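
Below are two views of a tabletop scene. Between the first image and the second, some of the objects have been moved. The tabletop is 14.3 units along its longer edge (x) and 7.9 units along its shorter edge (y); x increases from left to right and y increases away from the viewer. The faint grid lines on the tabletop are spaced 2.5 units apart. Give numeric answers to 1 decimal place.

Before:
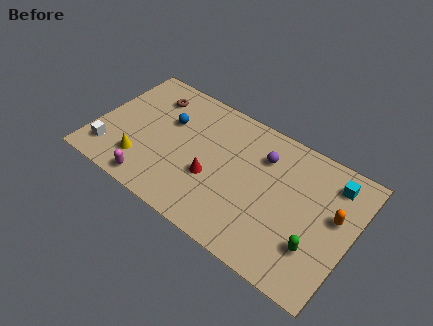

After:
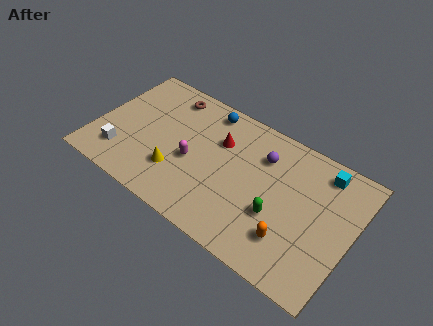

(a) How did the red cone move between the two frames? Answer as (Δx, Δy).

(0.0, 2.4)

From the two frames, the red cone sits at roughly (6.7, 3.0) before and (6.7, 5.4) after.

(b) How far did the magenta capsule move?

3.1

From (3.7, 0.9) to (5.5, 3.4), the magenta capsule covered √(1.8² + 2.5²) ≈ 3.1 units.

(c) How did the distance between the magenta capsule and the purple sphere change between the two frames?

-3.0

The distance was about 7.3 in the first image and 4.3 in the second, so they moved 3.0 units closer together.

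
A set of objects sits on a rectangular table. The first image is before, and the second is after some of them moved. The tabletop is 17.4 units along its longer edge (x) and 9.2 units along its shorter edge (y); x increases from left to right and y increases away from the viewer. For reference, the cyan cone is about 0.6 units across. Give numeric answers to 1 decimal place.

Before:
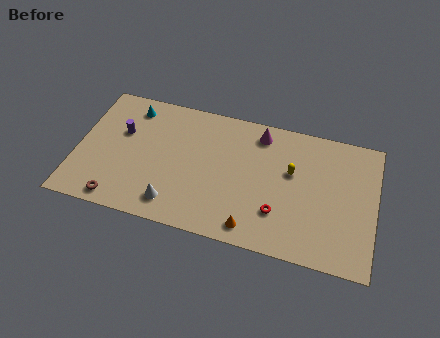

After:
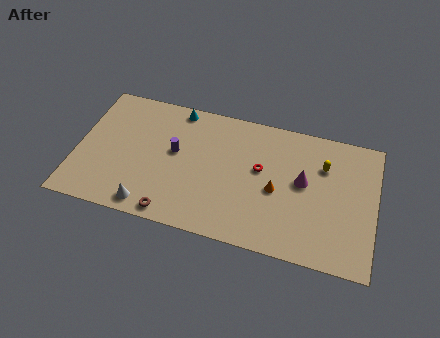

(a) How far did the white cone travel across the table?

1.5

The white cone moved from about (5.9, 1.6) to (4.5, 1.1), a distance of √(1.4² + 0.5²) ≈ 1.5.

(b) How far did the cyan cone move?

2.8

The cyan cone moved from about (2.9, 7.7) to (5.6, 8.3), a distance of √(2.7² + 0.6²) ≈ 2.8.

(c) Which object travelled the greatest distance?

the magenta cone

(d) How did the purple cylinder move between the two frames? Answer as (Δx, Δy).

(3.2, -0.6)

From the two frames, the purple cylinder sits at roughly (2.5, 5.8) before and (5.7, 5.2) after.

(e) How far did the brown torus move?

3.2

The brown torus was near (2.7, 1.0) before and (5.9, 0.9) after, so it travelled √(3.2² + 0.1²) ≈ 3.2 units.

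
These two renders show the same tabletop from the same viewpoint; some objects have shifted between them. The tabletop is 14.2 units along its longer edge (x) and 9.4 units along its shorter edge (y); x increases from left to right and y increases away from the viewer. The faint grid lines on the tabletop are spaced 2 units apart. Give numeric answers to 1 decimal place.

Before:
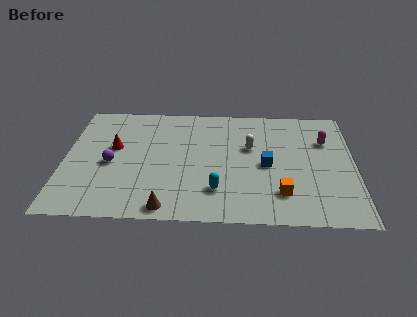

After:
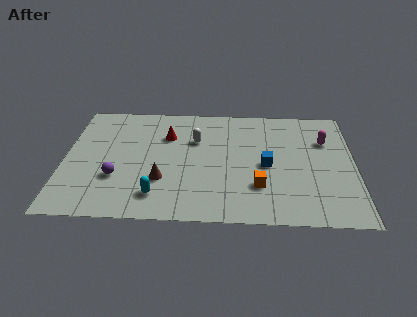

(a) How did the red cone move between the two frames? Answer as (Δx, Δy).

(2.6, 1.1)

From the two frames, the red cone sits at roughly (2.4, 5.5) before and (5.0, 6.6) after.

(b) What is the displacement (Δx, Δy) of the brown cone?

(-0.3, 2.1)

The brown cone was at about (5.1, 0.9) and moved to about (4.8, 3.0).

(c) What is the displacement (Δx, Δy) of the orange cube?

(-1.1, 0.5)

The orange cube was at about (10.6, 2.2) and moved to about (9.5, 2.7).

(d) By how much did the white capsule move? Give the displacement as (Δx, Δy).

(-2.7, 0.5)

From the two frames, the white capsule sits at roughly (9.1, 5.8) before and (6.4, 6.3) after.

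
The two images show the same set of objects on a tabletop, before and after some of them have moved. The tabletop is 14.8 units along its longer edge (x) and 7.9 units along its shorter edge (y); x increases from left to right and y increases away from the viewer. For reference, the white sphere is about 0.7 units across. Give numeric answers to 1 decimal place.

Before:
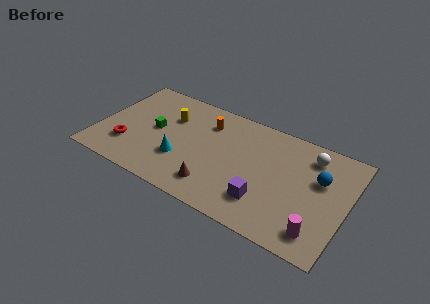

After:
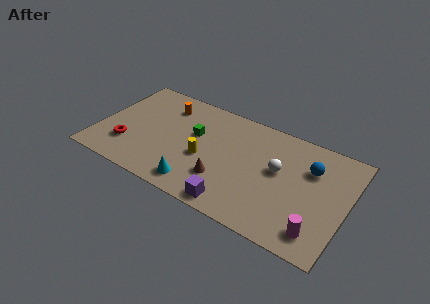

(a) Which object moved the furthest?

the yellow cylinder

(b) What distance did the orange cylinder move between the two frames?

2.6

From (6.2, 6.0) to (3.6, 6.2), the orange cylinder covered √(2.6² + 0.2²) ≈ 2.6 units.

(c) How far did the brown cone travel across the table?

0.8

The brown cone moved from about (7.3, 1.6) to (7.7, 2.3), a distance of √(0.4² + 0.7²) ≈ 0.8.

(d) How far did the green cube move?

2.4

The green cube was near (3.3, 4.1) before and (5.6, 4.8) after, so it travelled √(2.3² + 0.7²) ≈ 2.4 units.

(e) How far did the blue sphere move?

0.8

From (13.1, 5.0) to (12.5, 5.5), the blue sphere covered √(0.6² + 0.5²) ≈ 0.8 units.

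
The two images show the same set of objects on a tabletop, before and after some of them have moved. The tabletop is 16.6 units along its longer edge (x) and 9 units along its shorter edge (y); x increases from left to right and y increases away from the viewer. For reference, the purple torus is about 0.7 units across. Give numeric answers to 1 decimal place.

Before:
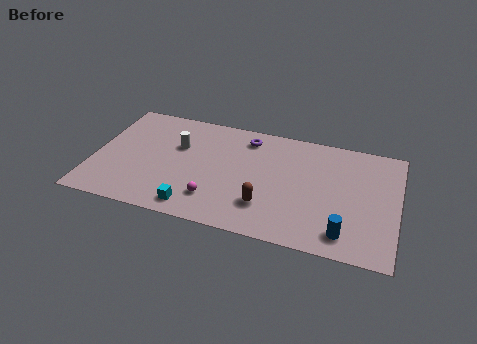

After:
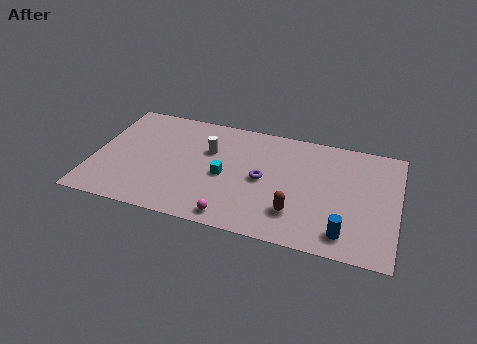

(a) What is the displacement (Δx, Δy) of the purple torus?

(1.1, -3.1)

The purple torus started near (8.2, 7.5) and ended near (9.3, 4.4).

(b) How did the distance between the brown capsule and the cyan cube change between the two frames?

+0.4

They were about 4.0 units apart before and 4.4 after — 0.4 units further apart.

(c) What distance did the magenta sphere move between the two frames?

1.6

From (6.8, 2.1) to (7.9, 1.0), the magenta sphere covered √(1.1² + 1.1²) ≈ 1.6 units.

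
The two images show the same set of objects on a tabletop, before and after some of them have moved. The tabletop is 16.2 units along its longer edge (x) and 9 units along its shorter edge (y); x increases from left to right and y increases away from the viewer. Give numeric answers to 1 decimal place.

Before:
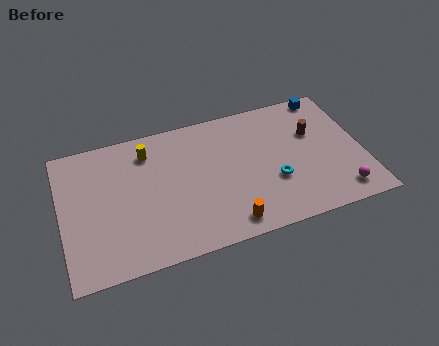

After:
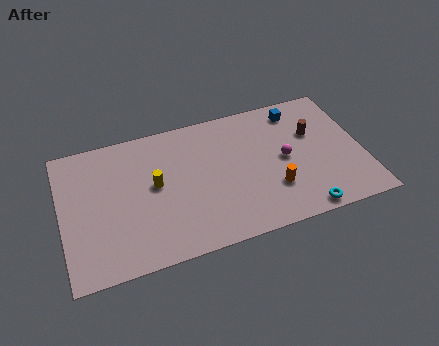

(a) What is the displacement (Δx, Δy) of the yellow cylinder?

(0.2, -2.3)

The yellow cylinder started near (4.8, 7.2) and ended near (5.0, 4.9).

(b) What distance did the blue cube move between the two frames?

1.8

The blue cube was near (14.7, 8.2) before and (13.0, 7.6) after, so it travelled √(1.7² + 0.6²) ≈ 1.8 units.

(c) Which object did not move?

the brown cylinder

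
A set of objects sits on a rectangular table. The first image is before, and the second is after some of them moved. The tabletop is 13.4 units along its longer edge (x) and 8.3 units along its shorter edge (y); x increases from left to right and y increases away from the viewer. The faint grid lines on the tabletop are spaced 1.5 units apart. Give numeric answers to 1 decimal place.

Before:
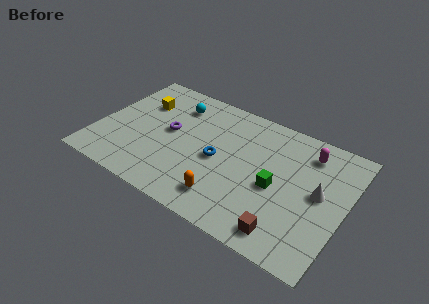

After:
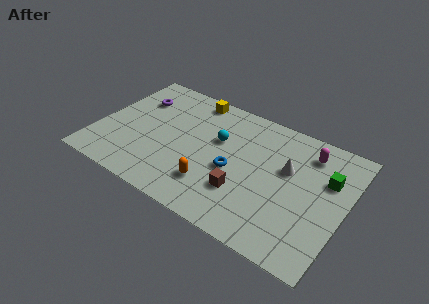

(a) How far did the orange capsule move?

0.9

From (7.4, 1.6) to (6.6, 2.1), the orange capsule covered √(0.8² + 0.5²) ≈ 0.9 units.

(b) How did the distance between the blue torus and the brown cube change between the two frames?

-3.6

The distance was about 4.9 in the first image and 1.3 in the second, so they moved 3.6 units closer together.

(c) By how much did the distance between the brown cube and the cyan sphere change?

-5.5

They were about 8.7 units apart before and 3.2 after — 5.5 units closer together.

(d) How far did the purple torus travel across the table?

2.6

The purple torus was near (3.8, 4.5) before and (1.7, 6.0) after, so it travelled √(2.1² + 1.5²) ≈ 2.6 units.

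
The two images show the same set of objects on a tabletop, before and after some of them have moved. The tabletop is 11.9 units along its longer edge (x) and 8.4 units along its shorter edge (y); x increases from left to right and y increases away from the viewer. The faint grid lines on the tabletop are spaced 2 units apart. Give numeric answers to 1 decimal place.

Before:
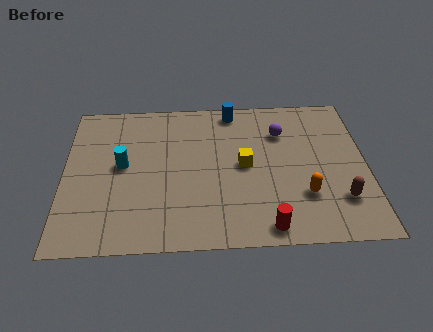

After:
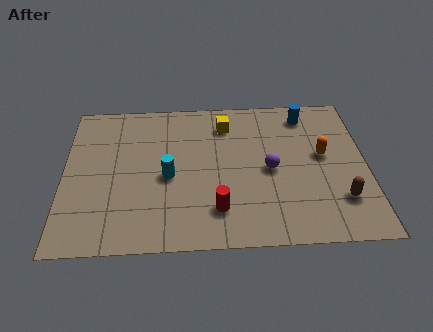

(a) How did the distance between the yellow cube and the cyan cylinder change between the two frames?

-1.1

Before: roughly 4.8 units apart; after: 3.7. That's 1.1 units closer together.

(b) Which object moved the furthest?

the blue cylinder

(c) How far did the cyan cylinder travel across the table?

1.9

The cyan cylinder moved from about (2.3, 4.5) to (4.1, 3.8), a distance of √(1.8² + 0.7²) ≈ 1.9.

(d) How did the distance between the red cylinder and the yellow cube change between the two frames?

+1.3

Before: roughly 3.5 units apart; after: 4.8. That's 1.3 units further apart.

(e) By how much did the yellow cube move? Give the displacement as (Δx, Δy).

(-0.7, 2.4)

The yellow cube was at about (7.1, 4.3) and moved to about (6.4, 6.7).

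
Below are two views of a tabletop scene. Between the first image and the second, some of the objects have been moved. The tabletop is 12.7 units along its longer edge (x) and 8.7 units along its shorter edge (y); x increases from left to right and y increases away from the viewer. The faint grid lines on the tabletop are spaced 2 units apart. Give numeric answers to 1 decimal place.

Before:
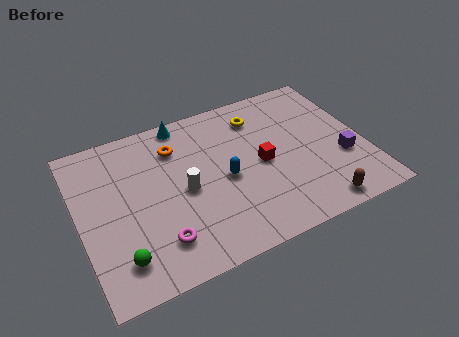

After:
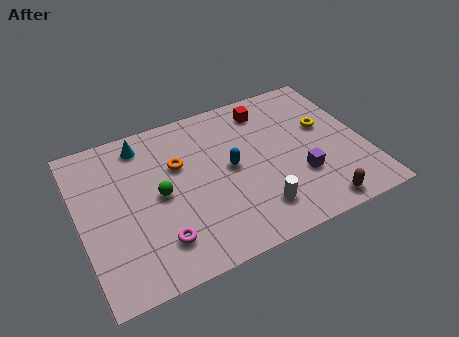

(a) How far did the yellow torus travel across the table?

3.3

The yellow torus was near (8.3, 6.9) before and (11.1, 5.2) after, so it travelled √(2.8² + 1.7²) ≈ 3.3 units.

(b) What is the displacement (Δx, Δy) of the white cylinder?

(2.9, -2.3)

From the two frames, the white cylinder sits at roughly (4.6, 4.1) before and (7.5, 1.8) after.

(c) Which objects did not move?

the brown capsule and the magenta torus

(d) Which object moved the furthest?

the white cylinder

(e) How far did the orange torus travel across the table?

1.0

The orange torus was near (4.5, 6.6) before and (4.5, 5.6) after, so it travelled √(0.0² + 1.0²) ≈ 1.0 units.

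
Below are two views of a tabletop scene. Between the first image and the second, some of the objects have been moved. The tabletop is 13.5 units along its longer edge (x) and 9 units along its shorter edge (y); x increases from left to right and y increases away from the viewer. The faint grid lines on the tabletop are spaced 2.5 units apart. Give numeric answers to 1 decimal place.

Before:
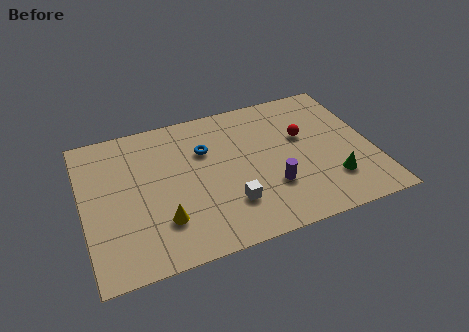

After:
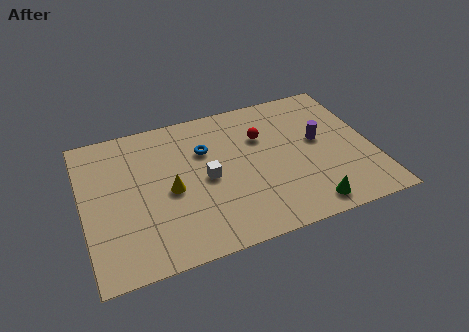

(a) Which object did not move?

the blue torus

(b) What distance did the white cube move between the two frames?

2.1

The white cube moved from about (6.6, 2.4) to (5.7, 4.3), a distance of √(0.9² + 1.9²) ≈ 2.1.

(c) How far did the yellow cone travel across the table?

1.8

The yellow cone was near (3.5, 2.4) before and (4.0, 4.1) after, so it travelled √(0.5² + 1.7²) ≈ 1.8 units.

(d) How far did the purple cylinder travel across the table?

3.3

From (8.6, 2.8) to (11.1, 5.0), the purple cylinder covered √(2.5² + 2.2²) ≈ 3.3 units.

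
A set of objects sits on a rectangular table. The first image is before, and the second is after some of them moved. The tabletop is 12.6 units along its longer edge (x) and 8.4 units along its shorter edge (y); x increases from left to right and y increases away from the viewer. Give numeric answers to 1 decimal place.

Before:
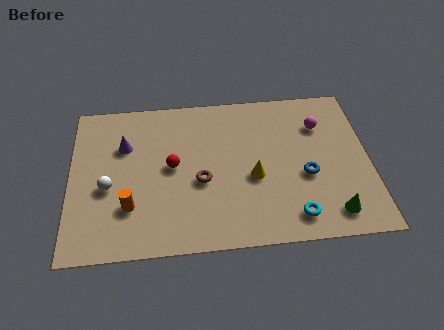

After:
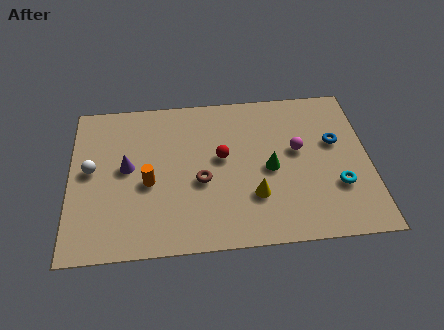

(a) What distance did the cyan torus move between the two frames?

2.4

The cyan torus was near (9.3, 1.3) before and (11.2, 2.7) after, so it travelled √(1.9² + 1.4²) ≈ 2.4 units.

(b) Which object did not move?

the brown torus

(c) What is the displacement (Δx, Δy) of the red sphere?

(2.1, 0.3)

The red sphere was at about (4.3, 4.4) and moved to about (6.4, 4.7).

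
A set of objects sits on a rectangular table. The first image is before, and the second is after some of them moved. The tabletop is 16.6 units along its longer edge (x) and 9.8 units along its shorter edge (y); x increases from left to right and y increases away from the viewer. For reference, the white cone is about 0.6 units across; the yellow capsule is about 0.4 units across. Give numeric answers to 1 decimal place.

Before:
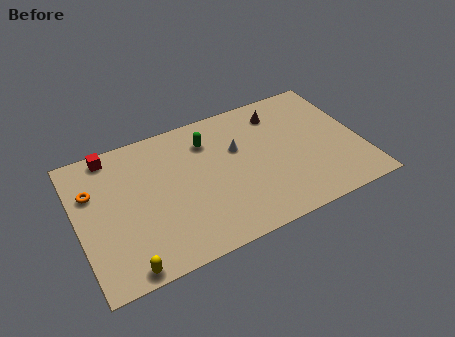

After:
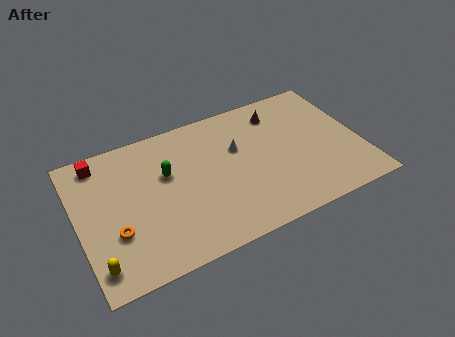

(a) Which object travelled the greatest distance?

the orange torus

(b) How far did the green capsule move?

3.0

From (7.9, 7.5) to (5.3, 6.1), the green capsule covered √(2.6² + 1.4²) ≈ 3.0 units.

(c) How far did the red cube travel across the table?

0.8

The red cube was near (2.3, 8.8) before and (1.6, 8.5) after, so it travelled √(0.7² + 0.3²) ≈ 0.8 units.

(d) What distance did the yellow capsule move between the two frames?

1.7

From (2.3, 0.8) to (0.8, 1.6), the yellow capsule covered √(1.5² + 0.8²) ≈ 1.7 units.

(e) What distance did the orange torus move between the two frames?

3.4

From (1.0, 6.6) to (2.0, 3.3), the orange torus covered √(1.0² + 3.3²) ≈ 3.4 units.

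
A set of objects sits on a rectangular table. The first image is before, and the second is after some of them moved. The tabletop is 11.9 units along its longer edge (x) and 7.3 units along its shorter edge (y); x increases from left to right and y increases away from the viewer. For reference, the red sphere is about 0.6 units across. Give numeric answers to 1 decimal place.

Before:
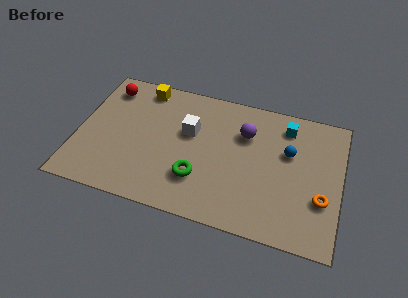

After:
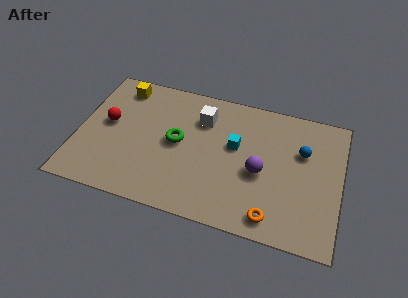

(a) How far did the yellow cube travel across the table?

1.0

The yellow cube was near (2.7, 6.4) before and (1.7, 6.2) after, so it travelled √(1.0² + 0.2²) ≈ 1.0 units.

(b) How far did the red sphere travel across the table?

2.0

From (1.1, 6.0) to (1.3, 4.0), the red sphere covered √(0.2² + 2.0²) ≈ 2.0 units.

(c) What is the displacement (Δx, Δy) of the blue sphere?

(0.6, 0.2)

From the two frames, the blue sphere sits at roughly (9.5, 4.6) before and (10.1, 4.8) after.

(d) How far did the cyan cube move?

2.8

The cyan cube was near (9.3, 6.0) before and (7.1, 4.3) after, so it travelled √(2.2² + 1.7²) ≈ 2.8 units.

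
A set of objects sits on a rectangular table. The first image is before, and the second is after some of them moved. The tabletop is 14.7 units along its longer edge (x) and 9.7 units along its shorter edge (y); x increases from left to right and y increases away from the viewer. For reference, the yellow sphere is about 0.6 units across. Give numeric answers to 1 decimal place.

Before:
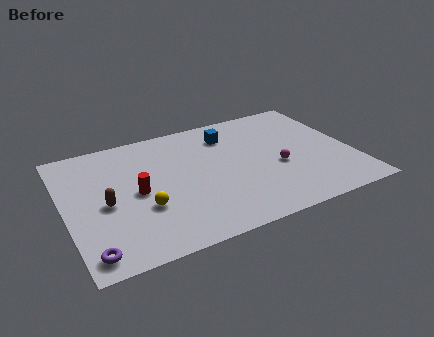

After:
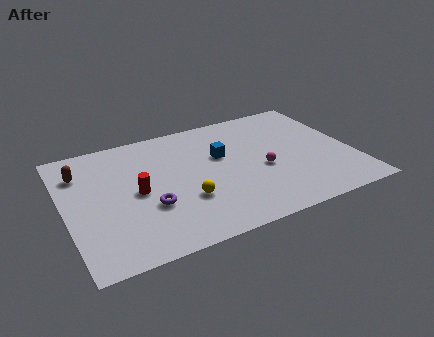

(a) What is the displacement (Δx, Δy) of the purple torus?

(3.2, 2.2)

The purple torus started near (0.9, 1.2) and ended near (4.1, 3.4).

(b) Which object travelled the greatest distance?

the purple torus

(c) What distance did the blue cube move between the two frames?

1.7

The blue cube was near (8.7, 7.6) before and (8.1, 6.0) after, so it travelled √(0.6² + 1.6²) ≈ 1.7 units.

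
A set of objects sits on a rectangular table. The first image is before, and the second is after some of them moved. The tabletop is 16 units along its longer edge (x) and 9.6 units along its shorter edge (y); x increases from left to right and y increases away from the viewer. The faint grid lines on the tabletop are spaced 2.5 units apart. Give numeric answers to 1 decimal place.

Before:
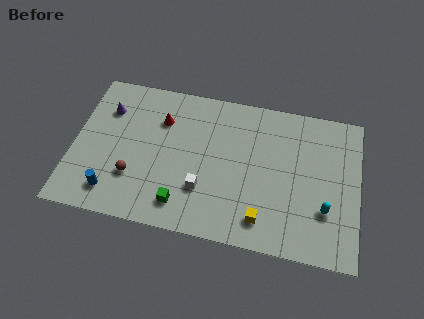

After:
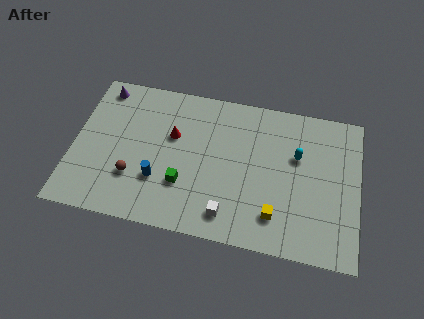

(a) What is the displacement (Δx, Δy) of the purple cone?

(-0.4, 1.4)

The purple cone was at about (1.7, 7.0) and moved to about (1.3, 8.4).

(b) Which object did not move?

the brown sphere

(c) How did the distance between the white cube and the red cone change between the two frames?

+0.8

Before: roughly 4.8 units apart; after: 5.6. That's 0.8 units further apart.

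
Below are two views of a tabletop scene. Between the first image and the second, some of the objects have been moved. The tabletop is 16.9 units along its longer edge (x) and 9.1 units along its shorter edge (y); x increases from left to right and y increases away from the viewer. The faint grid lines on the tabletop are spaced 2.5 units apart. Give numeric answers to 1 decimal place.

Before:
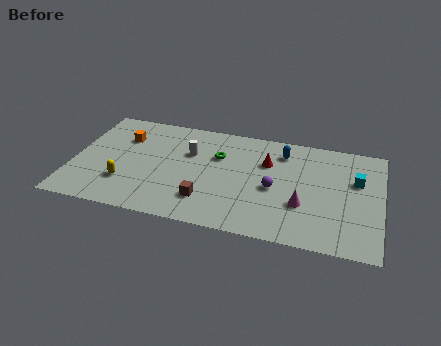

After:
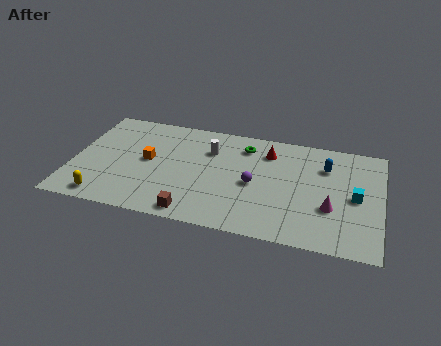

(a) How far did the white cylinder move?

1.2

The white cylinder was near (6.3, 6.0) before and (7.4, 6.5) after, so it travelled √(1.1² + 0.5²) ≈ 1.2 units.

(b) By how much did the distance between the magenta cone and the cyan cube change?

-2.1

Before: roughly 3.9 units apart; after: 1.8. That's 2.1 units closer together.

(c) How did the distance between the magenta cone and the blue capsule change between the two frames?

-1.0

Before: roughly 4.4 units apart; after: 3.4. That's 1.0 units closer together.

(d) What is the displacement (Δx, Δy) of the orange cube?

(1.5, -1.7)

The orange cube was at about (2.6, 6.5) and moved to about (4.1, 4.8).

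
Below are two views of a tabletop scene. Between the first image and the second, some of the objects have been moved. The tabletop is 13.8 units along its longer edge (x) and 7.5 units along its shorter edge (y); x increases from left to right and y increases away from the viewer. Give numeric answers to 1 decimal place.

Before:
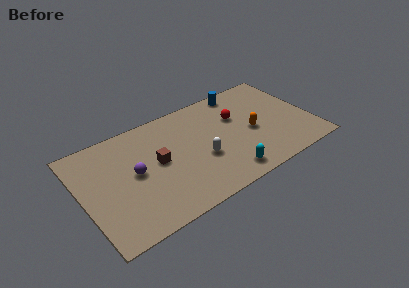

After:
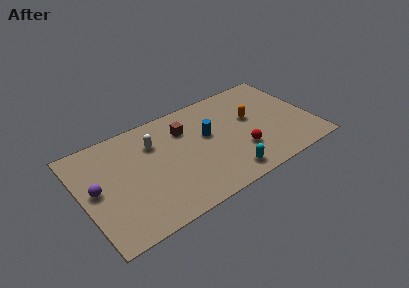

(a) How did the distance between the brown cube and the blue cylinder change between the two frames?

-4.6

The distance was about 6.2 in the first image and 1.6 in the second, so they moved 4.6 units closer together.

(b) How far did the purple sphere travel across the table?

2.3

From (3.1, 3.9) to (0.8, 3.9), the purple sphere covered √(2.3² + 0.0²) ≈ 2.3 units.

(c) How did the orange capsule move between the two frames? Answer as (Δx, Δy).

(0.1, 1.0)

The orange capsule started near (10.2, 3.4) and ended near (10.3, 4.4).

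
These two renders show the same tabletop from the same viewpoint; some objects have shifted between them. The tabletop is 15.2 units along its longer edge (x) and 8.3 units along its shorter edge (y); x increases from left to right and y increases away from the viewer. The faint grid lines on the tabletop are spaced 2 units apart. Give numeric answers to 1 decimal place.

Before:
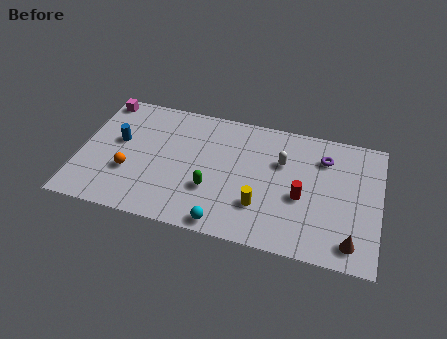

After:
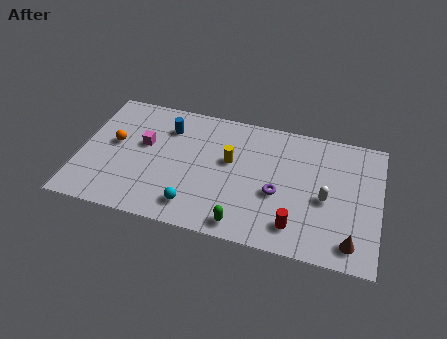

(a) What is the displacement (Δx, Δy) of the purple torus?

(-2.2, -2.9)

From the two frames, the purple torus sits at roughly (12.3, 6.3) before and (10.1, 3.4) after.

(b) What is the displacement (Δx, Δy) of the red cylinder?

(-0.2, -1.9)

From the two frames, the red cylinder sits at roughly (11.3, 3.5) before and (11.1, 1.6) after.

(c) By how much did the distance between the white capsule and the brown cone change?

-2.8

Before: roughly 5.6 units apart; after: 2.8. That's 2.8 units closer together.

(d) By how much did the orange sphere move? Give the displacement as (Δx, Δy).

(-0.9, 1.7)

The orange sphere was at about (2.6, 2.9) and moved to about (1.7, 4.6).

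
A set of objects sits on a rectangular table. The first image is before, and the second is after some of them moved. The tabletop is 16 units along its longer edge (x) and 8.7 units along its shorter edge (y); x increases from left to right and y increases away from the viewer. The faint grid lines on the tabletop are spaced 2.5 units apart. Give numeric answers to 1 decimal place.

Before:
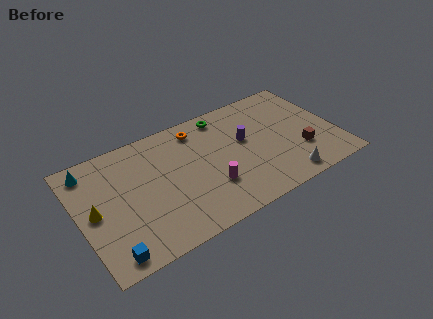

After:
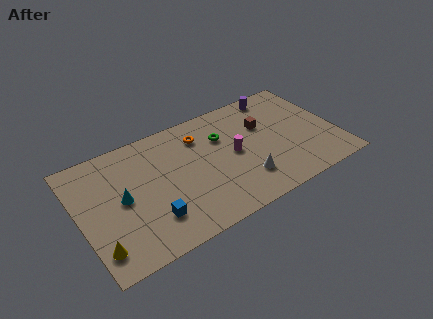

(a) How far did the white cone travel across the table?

2.6

The white cone moved from about (12.3, 1.1) to (9.9, 2.2), a distance of √(2.4² + 1.1²) ≈ 2.6.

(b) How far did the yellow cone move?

2.6

The yellow cone moved from about (0.9, 4.3) to (0.8, 1.7), a distance of √(0.1² + 2.6²) ≈ 2.6.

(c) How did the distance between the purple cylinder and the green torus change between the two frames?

+1.5

The distance was about 2.7 in the first image and 4.2 in the second, so they moved 1.5 units further apart.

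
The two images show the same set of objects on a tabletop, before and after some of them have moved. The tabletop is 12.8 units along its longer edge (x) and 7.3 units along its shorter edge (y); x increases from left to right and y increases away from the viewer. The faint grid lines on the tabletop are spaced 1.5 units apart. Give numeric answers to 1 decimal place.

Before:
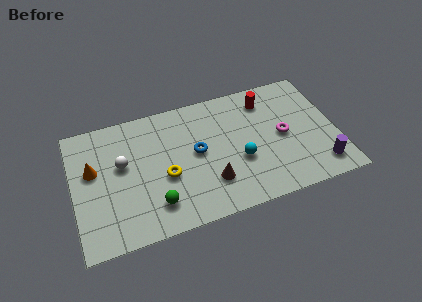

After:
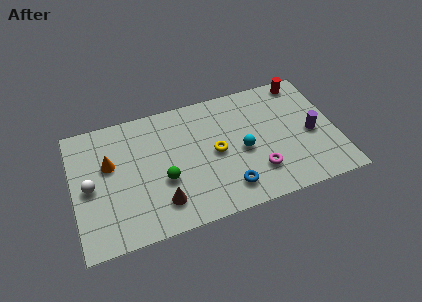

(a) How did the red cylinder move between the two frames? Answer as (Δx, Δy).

(1.9, 0.6)

From the two frames, the red cylinder sits at roughly (9.6, 5.9) before and (11.5, 6.5) after.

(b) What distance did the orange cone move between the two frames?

0.8

The orange cone moved from about (1.0, 4.4) to (1.8, 4.5), a distance of √(0.8² + 0.1²) ≈ 0.8.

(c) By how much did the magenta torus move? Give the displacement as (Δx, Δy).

(-1.4, -1.7)

The magenta torus started near (10.2, 3.6) and ended near (8.8, 1.9).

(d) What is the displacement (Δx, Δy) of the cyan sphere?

(0.2, 0.5)

The cyan sphere started near (8.0, 2.8) and ended near (8.2, 3.3).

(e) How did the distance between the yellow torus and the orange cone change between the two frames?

+1.5

They were about 3.7 units apart before and 5.2 after — 1.5 units further apart.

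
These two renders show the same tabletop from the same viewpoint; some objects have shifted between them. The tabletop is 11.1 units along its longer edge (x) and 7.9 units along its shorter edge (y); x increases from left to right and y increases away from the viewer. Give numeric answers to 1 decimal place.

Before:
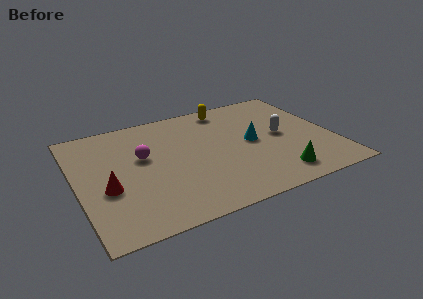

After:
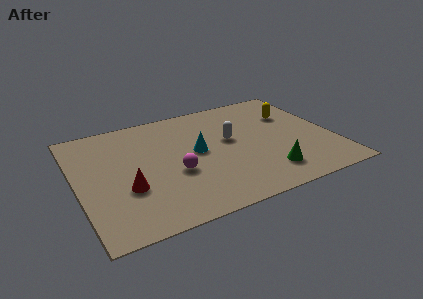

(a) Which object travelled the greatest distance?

the yellow capsule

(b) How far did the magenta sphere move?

2.0

The magenta sphere moved from about (2.9, 4.7) to (4.1, 3.1), a distance of √(1.2² + 1.6²) ≈ 2.0.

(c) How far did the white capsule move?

2.3

The white capsule moved from about (8.9, 4.0) to (6.7, 4.5), a distance of √(2.2² + 0.5²) ≈ 2.3.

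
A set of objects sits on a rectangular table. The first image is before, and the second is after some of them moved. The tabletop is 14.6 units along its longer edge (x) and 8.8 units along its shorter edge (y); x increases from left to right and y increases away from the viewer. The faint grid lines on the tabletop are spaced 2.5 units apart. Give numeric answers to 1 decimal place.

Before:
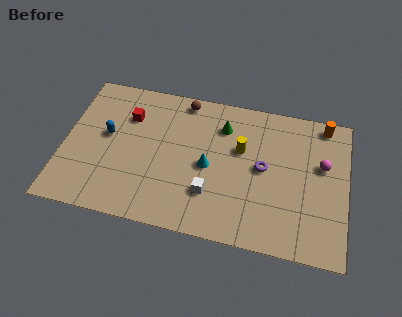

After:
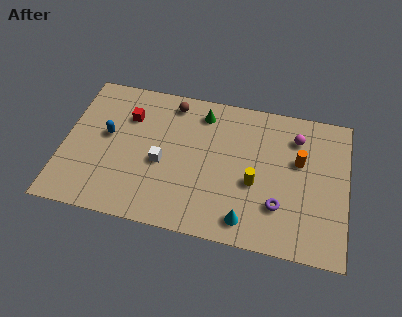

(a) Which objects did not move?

the red cube and the blue capsule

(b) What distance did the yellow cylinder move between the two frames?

2.1

The yellow cylinder moved from about (9.1, 5.5) to (9.9, 3.6), a distance of √(0.8² + 1.9²) ≈ 2.1.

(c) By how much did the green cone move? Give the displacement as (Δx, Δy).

(-1.1, 0.6)

The green cone started near (8.1, 6.7) and ended near (7.0, 7.3).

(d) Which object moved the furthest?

the cyan cone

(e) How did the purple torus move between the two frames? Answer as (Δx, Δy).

(0.9, -2.1)

From the two frames, the purple torus sits at roughly (10.3, 4.6) before and (11.2, 2.5) after.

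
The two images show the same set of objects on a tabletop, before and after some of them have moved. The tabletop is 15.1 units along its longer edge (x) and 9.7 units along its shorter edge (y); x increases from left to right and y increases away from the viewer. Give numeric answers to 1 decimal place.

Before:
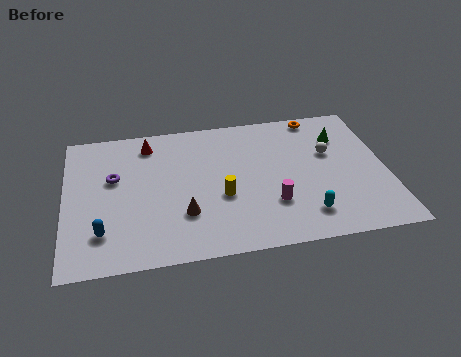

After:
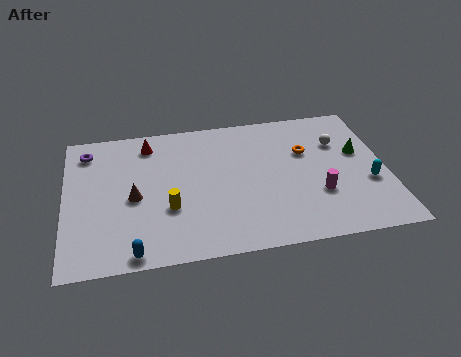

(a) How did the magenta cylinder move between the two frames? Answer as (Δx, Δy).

(2.2, 0.3)

The magenta cylinder started near (9.6, 2.9) and ended near (11.8, 3.2).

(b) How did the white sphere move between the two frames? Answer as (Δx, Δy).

(0.5, 0.7)

The white sphere was at about (12.5, 6.0) and moved to about (13.0, 6.7).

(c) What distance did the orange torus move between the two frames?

2.6

The orange torus moved from about (12.1, 8.8) to (11.4, 6.3), a distance of √(0.7² + 2.5²) ≈ 2.6.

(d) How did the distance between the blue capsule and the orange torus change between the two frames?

-2.3

They were about 12.3 units apart before and 10.0 after — 2.3 units closer together.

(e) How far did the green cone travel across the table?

1.5

The green cone was near (13.1, 7.1) before and (13.9, 5.8) after, so it travelled √(0.8² + 1.3²) ≈ 1.5 units.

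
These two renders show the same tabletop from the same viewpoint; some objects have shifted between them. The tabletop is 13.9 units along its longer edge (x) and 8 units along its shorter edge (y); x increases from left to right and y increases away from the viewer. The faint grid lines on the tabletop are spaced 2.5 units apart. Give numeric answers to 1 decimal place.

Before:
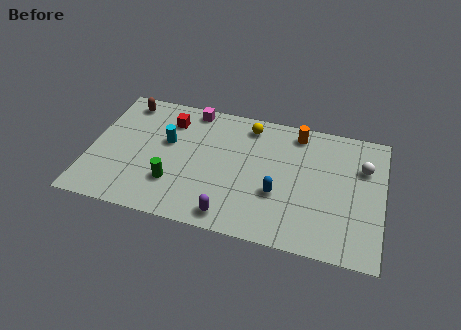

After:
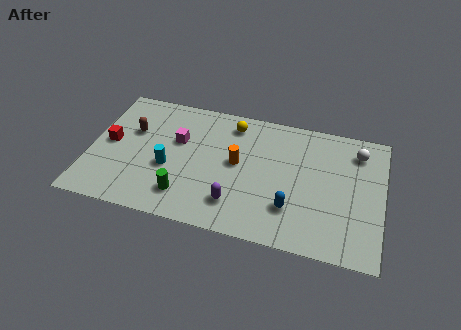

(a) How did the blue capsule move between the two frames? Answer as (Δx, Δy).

(0.7, -0.7)

The blue capsule was at about (9.0, 2.9) and moved to about (9.7, 2.2).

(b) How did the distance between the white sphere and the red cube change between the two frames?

+2.6

They were about 9.3 units apart before and 11.9 after — 2.6 units further apart.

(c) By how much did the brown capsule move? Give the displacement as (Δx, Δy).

(0.5, -1.8)

From the two frames, the brown capsule sits at roughly (1.4, 6.9) before and (1.9, 5.1) after.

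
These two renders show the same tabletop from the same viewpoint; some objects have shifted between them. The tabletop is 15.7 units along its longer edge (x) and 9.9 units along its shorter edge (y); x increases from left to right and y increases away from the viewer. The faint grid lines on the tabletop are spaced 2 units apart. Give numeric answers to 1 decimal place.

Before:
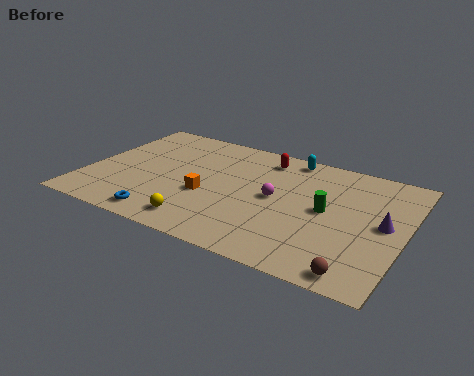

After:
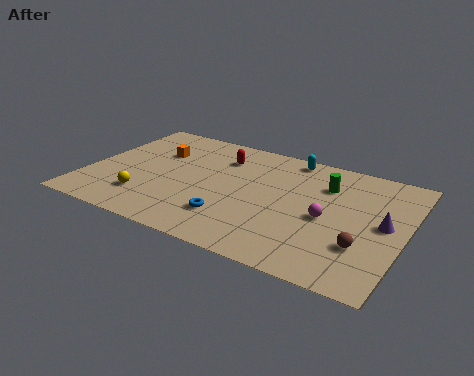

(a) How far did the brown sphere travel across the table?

2.0

From (13.9, 1.0) to (13.9, 3.0), the brown sphere covered √(0.0² + 2.0²) ≈ 2.0 units.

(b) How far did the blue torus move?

3.4

The blue torus moved from about (4.4, 1.2) to (7.5, 2.5), a distance of √(3.1² + 1.3²) ≈ 3.4.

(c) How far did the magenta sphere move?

2.7

The magenta sphere was near (9.4, 5.1) before and (12.0, 4.5) after, so it travelled √(2.6² + 0.6²) ≈ 2.7 units.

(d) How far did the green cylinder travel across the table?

2.1

The green cylinder moved from about (11.9, 5.1) to (11.6, 7.2), a distance of √(0.3² + 2.1²) ≈ 2.1.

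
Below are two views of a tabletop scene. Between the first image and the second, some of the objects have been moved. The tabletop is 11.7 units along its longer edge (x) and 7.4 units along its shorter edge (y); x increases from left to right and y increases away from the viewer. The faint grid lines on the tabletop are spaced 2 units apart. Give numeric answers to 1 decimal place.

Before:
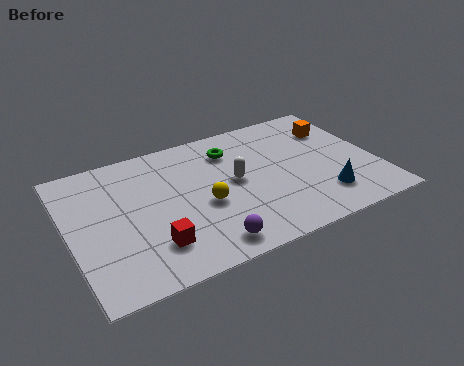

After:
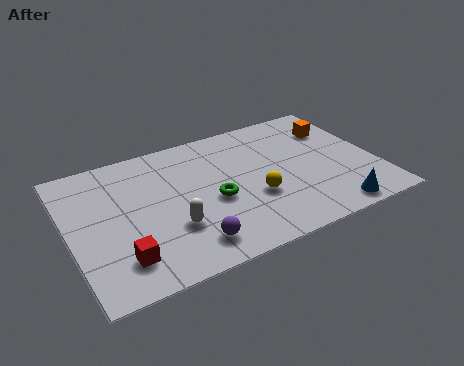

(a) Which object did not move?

the orange cube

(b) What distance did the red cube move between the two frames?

1.2

From (2.9, 1.8) to (1.7, 1.6), the red cube covered √(1.2² + 0.2²) ≈ 1.2 units.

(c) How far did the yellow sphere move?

1.9

The yellow sphere moved from about (5.0, 3.1) to (6.9, 2.7), a distance of √(1.9² + 0.4²) ≈ 1.9.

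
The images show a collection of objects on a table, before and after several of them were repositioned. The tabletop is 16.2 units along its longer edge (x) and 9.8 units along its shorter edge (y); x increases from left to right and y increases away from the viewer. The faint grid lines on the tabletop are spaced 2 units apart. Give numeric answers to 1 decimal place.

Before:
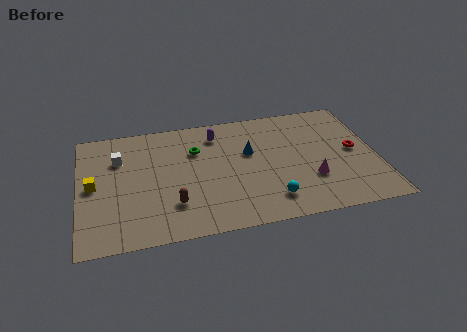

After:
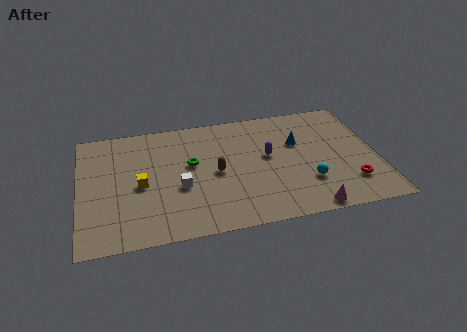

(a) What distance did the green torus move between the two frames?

1.1

The green torus moved from about (6.4, 6.8) to (6.1, 5.7), a distance of √(0.3² + 1.1²) ≈ 1.1.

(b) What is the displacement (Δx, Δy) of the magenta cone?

(-0.3, -2.3)

From the two frames, the magenta cone sits at roughly (12.5, 3.1) before and (12.2, 0.8) after.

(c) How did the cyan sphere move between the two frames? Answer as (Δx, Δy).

(2.1, 1.0)

The cyan sphere started near (10.2, 1.9) and ended near (12.3, 2.9).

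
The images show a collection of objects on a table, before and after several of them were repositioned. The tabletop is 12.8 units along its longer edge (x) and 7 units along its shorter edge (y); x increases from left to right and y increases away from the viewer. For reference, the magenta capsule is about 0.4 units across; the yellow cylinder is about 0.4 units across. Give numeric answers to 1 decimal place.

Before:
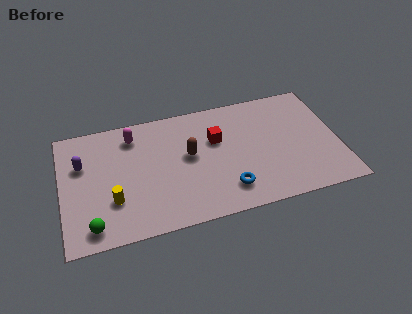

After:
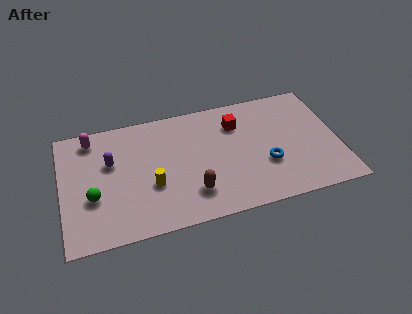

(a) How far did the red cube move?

1.2

The red cube was near (7.2, 4.5) before and (8.2, 5.2) after, so it travelled √(1.0² + 0.7²) ≈ 1.2 units.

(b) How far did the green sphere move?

1.6

The green sphere was near (1.3, 1.0) before and (1.4, 2.6) after, so it travelled √(0.1² + 1.6²) ≈ 1.6 units.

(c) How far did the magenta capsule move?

1.9

The magenta capsule was near (3.4, 5.7) before and (1.5, 6.0) after, so it travelled √(1.9² + 0.3²) ≈ 1.9 units.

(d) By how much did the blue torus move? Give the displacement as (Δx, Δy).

(1.9, 1.0)

The blue torus was at about (7.5, 1.5) and moved to about (9.4, 2.5).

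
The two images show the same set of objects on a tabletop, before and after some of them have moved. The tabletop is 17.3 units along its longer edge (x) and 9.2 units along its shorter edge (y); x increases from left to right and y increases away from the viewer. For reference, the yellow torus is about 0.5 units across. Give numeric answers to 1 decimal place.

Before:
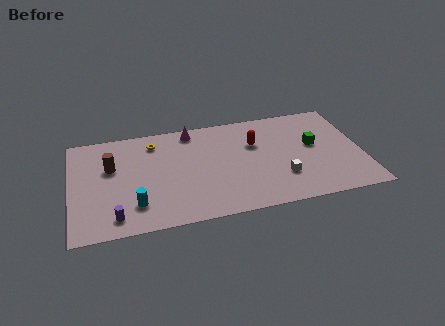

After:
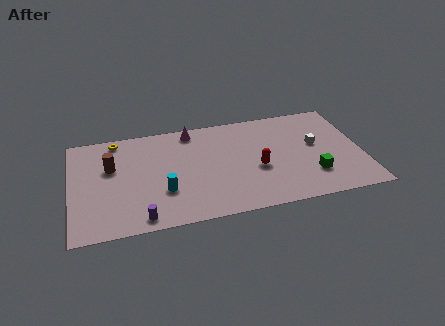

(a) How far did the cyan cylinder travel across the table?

1.9

The cyan cylinder was near (3.7, 2.2) before and (5.4, 3.0) after, so it travelled √(1.7² + 0.8²) ≈ 1.9 units.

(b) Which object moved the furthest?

the white cube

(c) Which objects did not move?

the magenta cone and the brown cylinder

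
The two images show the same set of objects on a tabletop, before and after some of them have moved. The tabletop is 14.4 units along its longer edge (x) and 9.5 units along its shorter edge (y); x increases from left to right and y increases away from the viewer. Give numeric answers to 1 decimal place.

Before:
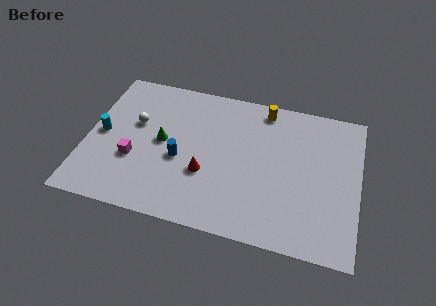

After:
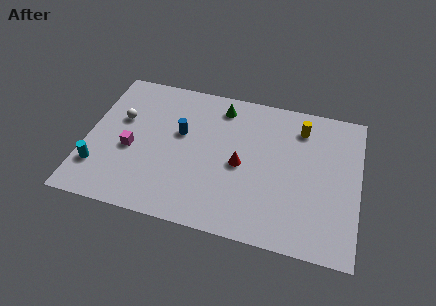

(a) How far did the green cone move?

4.2

The green cone moved from about (4.0, 4.9) to (6.9, 8.0), a distance of √(2.9² + 3.1²) ≈ 4.2.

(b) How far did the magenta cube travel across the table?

0.6

From (2.6, 3.4) to (2.4, 4.0), the magenta cube covered √(0.2² + 0.6²) ≈ 0.6 units.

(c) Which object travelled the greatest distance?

the green cone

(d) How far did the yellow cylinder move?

2.2

From (9.2, 8.4) to (11.2, 7.6), the yellow cylinder covered √(2.0² + 0.8²) ≈ 2.2 units.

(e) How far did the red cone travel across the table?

2.1

The red cone was near (6.4, 3.4) before and (8.2, 4.4) after, so it travelled √(1.8² + 1.0²) ≈ 2.1 units.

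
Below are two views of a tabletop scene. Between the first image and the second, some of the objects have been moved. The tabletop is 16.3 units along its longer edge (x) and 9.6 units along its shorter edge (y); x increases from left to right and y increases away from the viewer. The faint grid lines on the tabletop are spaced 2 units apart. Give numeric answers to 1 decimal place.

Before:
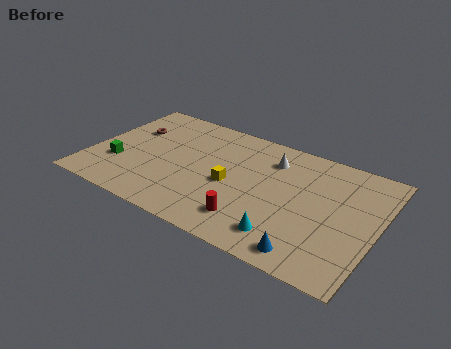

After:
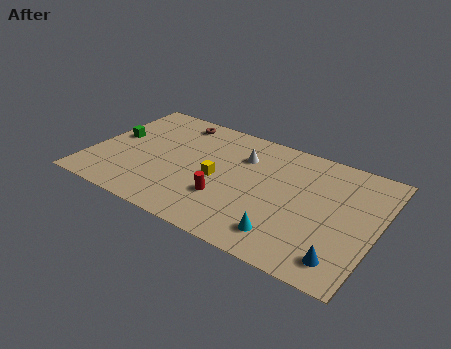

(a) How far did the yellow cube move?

0.8

From (8.1, 4.3) to (7.3, 4.4), the yellow cube covered √(0.8² + 0.1²) ≈ 0.8 units.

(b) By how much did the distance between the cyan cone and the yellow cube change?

+0.7

They were about 4.3 units apart before and 5.0 after — 0.7 units further apart.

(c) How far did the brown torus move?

3.0

The brown torus was near (1.9, 6.4) before and (4.2, 8.3) after, so it travelled √(2.3² + 1.9²) ≈ 3.0 units.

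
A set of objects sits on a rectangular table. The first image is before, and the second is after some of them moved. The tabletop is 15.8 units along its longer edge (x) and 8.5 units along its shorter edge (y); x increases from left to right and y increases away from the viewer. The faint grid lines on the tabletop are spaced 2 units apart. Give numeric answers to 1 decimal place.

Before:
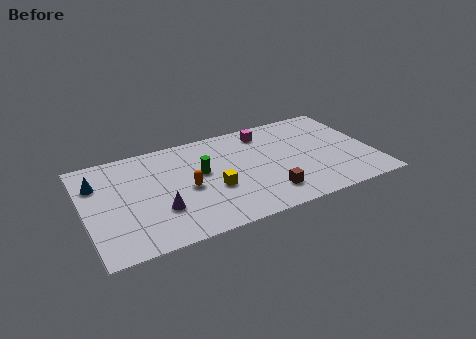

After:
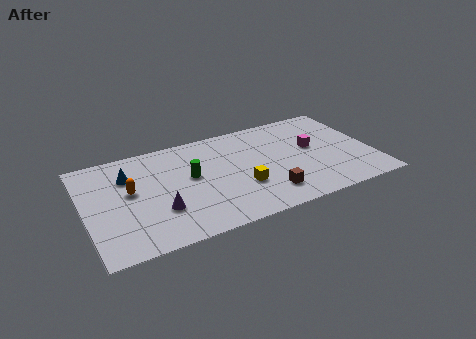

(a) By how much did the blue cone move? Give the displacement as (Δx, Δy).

(1.7, 0.0)

The blue cone was at about (0.8, 6.1) and moved to about (2.5, 6.1).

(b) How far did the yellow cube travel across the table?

1.6

The yellow cube moved from about (6.9, 3.3) to (8.4, 2.9), a distance of √(1.5² + 0.4²) ≈ 1.6.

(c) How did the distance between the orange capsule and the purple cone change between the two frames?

+0.5

The distance was about 2.0 in the first image and 2.5 in the second, so they moved 0.5 units further apart.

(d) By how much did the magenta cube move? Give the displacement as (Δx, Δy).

(2.4, -2.3)

The magenta cube started near (10.2, 7.1) and ended near (12.6, 4.8).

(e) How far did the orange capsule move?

3.1

From (5.5, 3.9) to (2.5, 4.8), the orange capsule covered √(3.0² + 0.9²) ≈ 3.1 units.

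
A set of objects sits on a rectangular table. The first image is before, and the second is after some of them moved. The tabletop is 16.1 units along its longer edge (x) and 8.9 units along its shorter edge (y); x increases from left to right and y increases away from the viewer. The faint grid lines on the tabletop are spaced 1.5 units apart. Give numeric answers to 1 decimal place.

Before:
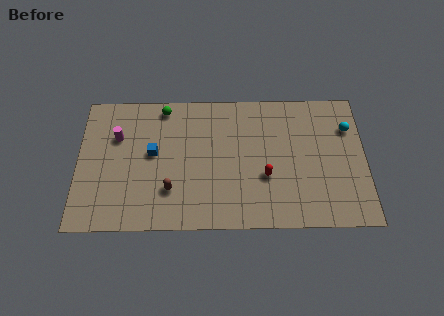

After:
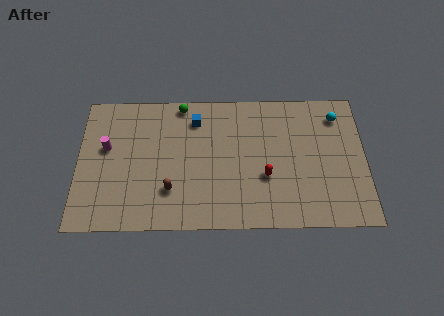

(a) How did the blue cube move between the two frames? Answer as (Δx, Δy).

(2.4, 2.2)

The blue cube started near (4.2, 4.9) and ended near (6.6, 7.1).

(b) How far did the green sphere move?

1.0

The green sphere moved from about (4.8, 7.9) to (5.8, 8.1), a distance of √(1.0² + 0.2²) ≈ 1.0.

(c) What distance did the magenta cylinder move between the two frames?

0.9

From (2.2, 6.0) to (1.6, 5.3), the magenta cylinder covered √(0.6² + 0.7²) ≈ 0.9 units.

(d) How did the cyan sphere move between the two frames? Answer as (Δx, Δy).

(-0.6, 0.8)

The cyan sphere was at about (15.2, 6.4) and moved to about (14.6, 7.2).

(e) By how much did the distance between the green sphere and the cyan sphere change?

-1.7

They were about 10.5 units apart before and 8.8 after — 1.7 units closer together.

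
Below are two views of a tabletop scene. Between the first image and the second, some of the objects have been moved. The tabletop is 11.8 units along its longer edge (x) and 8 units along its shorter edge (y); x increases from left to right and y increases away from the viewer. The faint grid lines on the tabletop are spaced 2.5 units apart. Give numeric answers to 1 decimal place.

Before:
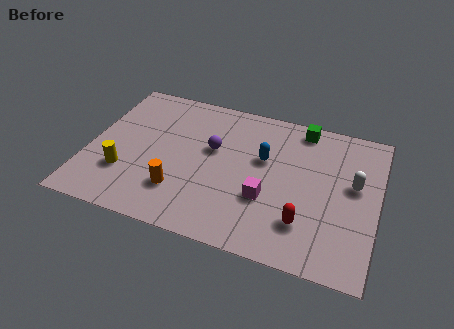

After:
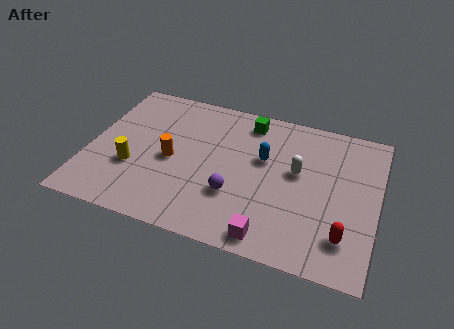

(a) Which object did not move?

the blue capsule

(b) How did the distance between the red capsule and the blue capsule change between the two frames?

+1.2

The distance was about 3.5 in the first image and 4.7 in the second, so they moved 1.2 units further apart.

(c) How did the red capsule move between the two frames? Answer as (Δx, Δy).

(1.6, -0.2)

The red capsule was at about (9.0, 2.0) and moved to about (10.6, 1.8).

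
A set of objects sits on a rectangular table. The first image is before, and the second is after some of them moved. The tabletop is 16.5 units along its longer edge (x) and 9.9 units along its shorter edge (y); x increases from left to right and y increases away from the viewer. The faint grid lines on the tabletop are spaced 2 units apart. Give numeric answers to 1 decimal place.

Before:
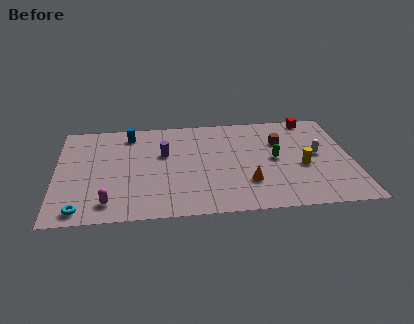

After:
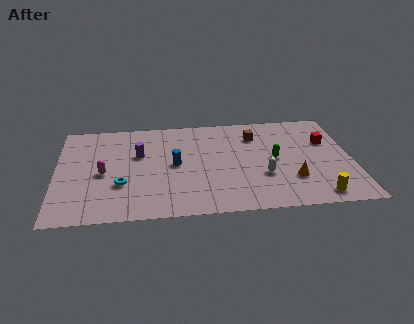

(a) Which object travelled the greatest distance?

the blue cylinder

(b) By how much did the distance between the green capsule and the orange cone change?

-0.4

Before: roughly 2.7 units apart; after: 2.3. That's 0.4 units closer together.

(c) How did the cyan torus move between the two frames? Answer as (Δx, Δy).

(2.2, 2.2)

The cyan torus was at about (1.4, 1.1) and moved to about (3.6, 3.3).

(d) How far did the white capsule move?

3.6

The white capsule moved from about (14.6, 5.2) to (11.5, 3.4), a distance of √(3.1² + 1.8²) ≈ 3.6.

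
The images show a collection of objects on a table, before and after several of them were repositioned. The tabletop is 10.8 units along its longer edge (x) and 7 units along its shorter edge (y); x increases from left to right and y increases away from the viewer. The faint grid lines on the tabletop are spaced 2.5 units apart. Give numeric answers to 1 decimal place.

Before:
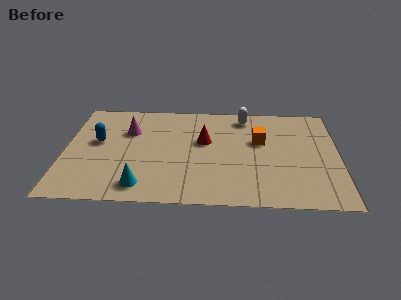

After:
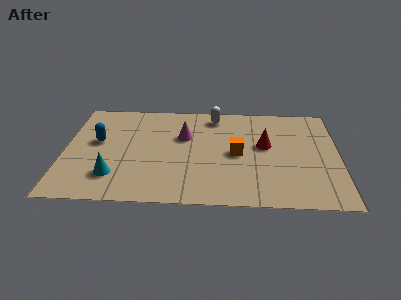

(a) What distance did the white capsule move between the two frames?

1.2

From (7.1, 6.0) to (5.9, 6.0), the white capsule covered √(1.2² + 0.0²) ≈ 1.2 units.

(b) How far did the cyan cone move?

1.3

The cyan cone moved from about (3.1, 1.1) to (2.0, 1.7), a distance of √(1.1² + 0.6²) ≈ 1.3.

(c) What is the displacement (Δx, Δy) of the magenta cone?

(2.2, -0.3)

The magenta cone was at about (2.5, 4.8) and moved to about (4.7, 4.5).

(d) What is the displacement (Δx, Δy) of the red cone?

(2.4, -0.2)

The red cone was at about (5.5, 4.2) and moved to about (7.9, 4.0).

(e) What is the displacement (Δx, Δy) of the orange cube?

(-0.9, -0.9)

The orange cube was at about (7.7, 4.3) and moved to about (6.8, 3.4).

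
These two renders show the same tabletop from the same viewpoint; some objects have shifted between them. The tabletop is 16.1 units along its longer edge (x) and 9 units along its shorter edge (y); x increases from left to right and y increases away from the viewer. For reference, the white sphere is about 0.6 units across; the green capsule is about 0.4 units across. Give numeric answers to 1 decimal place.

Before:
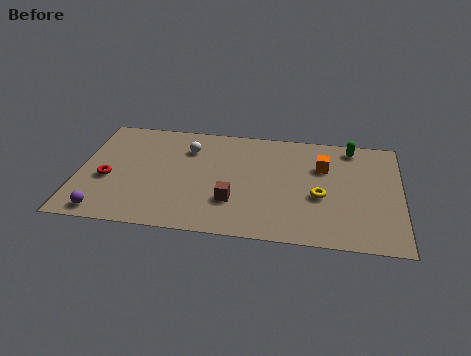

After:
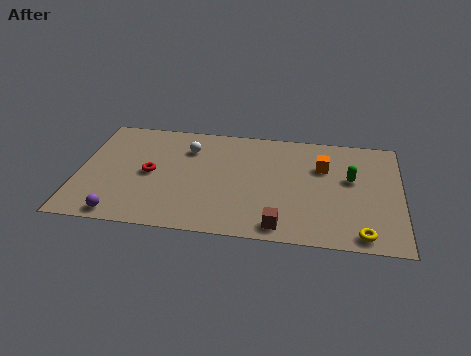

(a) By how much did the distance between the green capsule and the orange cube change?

-0.7

The distance was about 2.3 in the first image and 1.6 in the second, so they moved 0.7 units closer together.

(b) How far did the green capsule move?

2.6

The green capsule was near (13.6, 7.9) before and (13.6, 5.3) after, so it travelled √(0.0² + 2.6²) ≈ 2.6 units.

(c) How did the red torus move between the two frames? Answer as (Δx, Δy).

(2.1, 0.7)

From the two frames, the red torus sits at roughly (1.5, 3.7) before and (3.6, 4.4) after.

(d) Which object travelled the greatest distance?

the yellow torus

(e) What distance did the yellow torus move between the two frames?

3.4

The yellow torus was near (12.1, 3.7) before and (14.2, 1.0) after, so it travelled √(2.1² + 2.7²) ≈ 3.4 units.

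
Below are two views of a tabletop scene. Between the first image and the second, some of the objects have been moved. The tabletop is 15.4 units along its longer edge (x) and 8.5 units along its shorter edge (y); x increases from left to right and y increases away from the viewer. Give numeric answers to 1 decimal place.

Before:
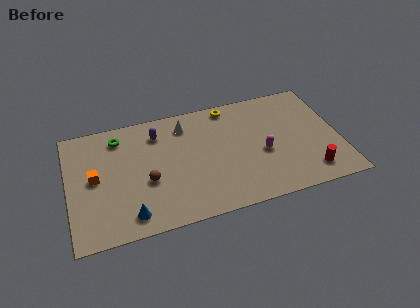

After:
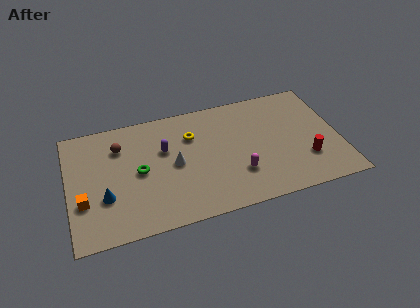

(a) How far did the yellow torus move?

2.8

From (9.4, 7.6) to (7.1, 6.0), the yellow torus covered √(2.3² + 1.6²) ≈ 2.8 units.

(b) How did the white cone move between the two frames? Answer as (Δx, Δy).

(-0.8, -2.7)

The white cone started near (6.8, 6.9) and ended near (6.0, 4.2).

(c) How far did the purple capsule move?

1.3

From (5.2, 6.7) to (5.5, 5.4), the purple capsule covered √(0.3² + 1.3²) ≈ 1.3 units.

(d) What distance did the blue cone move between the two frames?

2.1

The blue cone moved from about (3.3, 1.3) to (2.0, 2.9), a distance of √(1.3² + 1.6²) ≈ 2.1.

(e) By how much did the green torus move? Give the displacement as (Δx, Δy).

(1.0, -2.8)

The green torus was at about (3.0, 7.0) and moved to about (4.0, 4.2).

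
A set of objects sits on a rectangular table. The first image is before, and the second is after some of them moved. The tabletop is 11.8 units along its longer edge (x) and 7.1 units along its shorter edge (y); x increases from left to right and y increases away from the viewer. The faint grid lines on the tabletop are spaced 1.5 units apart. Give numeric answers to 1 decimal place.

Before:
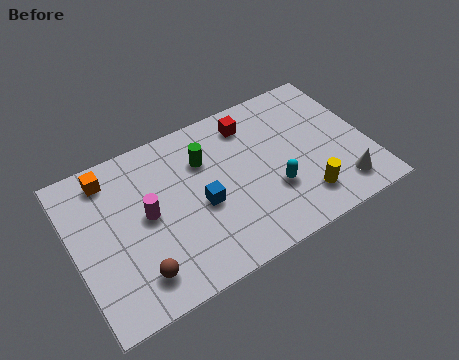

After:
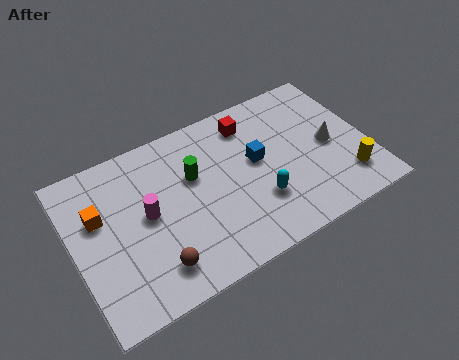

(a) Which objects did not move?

the magenta cylinder and the red cube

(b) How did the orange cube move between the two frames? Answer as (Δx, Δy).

(-0.6, -1.5)

From the two frames, the orange cube sits at roughly (1.7, 6.0) before and (1.1, 4.5) after.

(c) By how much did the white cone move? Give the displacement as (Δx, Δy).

(-0.1, 2.1)

The white cone started near (10.4, 1.3) and ended near (10.3, 3.4).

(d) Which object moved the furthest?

the blue cube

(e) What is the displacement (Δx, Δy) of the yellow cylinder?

(1.8, 0.1)

From the two frames, the yellow cylinder sits at roughly (8.9, 1.5) before and (10.7, 1.6) after.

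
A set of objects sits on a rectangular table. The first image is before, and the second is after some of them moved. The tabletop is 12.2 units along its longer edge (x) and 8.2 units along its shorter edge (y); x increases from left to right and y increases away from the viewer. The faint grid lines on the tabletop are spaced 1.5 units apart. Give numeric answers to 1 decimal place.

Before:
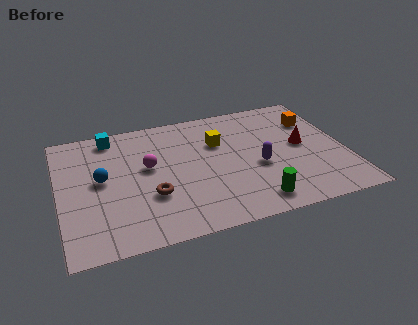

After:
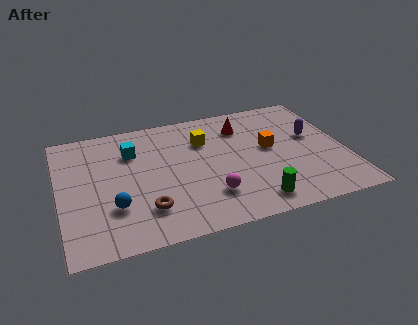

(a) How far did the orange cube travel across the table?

2.5

From (11.1, 5.9) to (9.0, 4.5), the orange cube covered √(2.1² + 1.4²) ≈ 2.5 units.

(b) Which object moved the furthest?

the magenta sphere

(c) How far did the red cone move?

3.1

From (10.4, 4.3) to (8.0, 6.3), the red cone covered √(2.4² + 2.0²) ≈ 3.1 units.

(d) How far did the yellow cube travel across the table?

0.7

From (6.9, 5.5) to (6.3, 5.8), the yellow cube covered √(0.6² + 0.3²) ≈ 0.7 units.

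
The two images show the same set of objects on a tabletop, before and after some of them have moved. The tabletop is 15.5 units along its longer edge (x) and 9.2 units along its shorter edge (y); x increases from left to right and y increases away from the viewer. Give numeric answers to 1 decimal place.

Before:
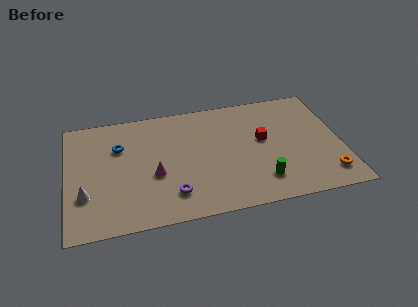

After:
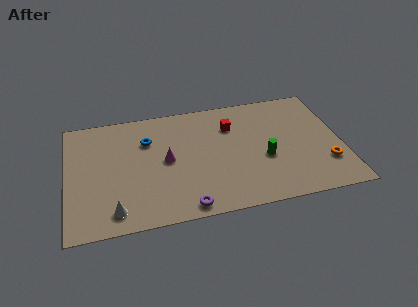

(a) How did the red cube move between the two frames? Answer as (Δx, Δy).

(-1.7, 1.5)

From the two frames, the red cube sits at roughly (11.1, 5.2) before and (9.4, 6.7) after.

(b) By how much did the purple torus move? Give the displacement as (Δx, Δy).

(0.7, -1.1)

From the two frames, the purple torus sits at roughly (5.8, 2.0) before and (6.5, 0.9) after.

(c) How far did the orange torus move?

0.9

The orange torus was near (14.5, 1.7) before and (14.5, 2.6) after, so it travelled √(0.0² + 0.9²) ≈ 0.9 units.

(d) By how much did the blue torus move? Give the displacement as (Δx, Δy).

(1.6, 0.2)

The blue torus was at about (3.0, 6.3) and moved to about (4.6, 6.5).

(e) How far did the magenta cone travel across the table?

1.2

The magenta cone moved from about (4.9, 3.7) to (5.6, 4.7), a distance of √(0.7² + 1.0²) ≈ 1.2.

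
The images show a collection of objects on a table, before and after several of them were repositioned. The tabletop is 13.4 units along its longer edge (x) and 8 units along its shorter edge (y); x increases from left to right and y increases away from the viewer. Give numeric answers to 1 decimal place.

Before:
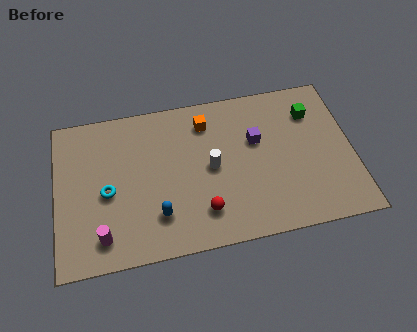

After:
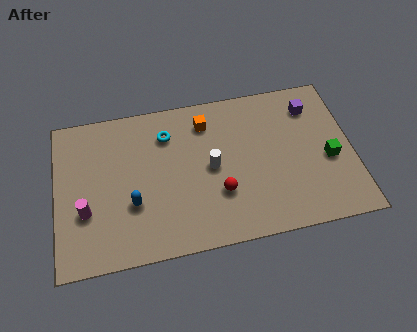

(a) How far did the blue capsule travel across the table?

1.4

The blue capsule was near (4.5, 2.0) before and (3.4, 2.8) after, so it travelled √(1.1² + 0.8²) ≈ 1.4 units.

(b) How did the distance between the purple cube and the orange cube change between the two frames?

+2.2

Before: roughly 2.6 units apart; after: 4.8. That's 2.2 units further apart.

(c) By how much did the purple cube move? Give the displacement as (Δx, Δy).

(2.6, 1.3)

From the two frames, the purple cube sits at roughly (9.1, 5.0) before and (11.7, 6.3) after.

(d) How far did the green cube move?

2.7

The green cube was near (11.7, 6.0) before and (12.3, 3.4) after, so it travelled √(0.6² + 2.6²) ≈ 2.7 units.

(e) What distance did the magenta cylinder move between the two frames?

1.6

From (2.0, 1.4) to (1.3, 2.8), the magenta cylinder covered √(0.7² + 1.4²) ≈ 1.6 units.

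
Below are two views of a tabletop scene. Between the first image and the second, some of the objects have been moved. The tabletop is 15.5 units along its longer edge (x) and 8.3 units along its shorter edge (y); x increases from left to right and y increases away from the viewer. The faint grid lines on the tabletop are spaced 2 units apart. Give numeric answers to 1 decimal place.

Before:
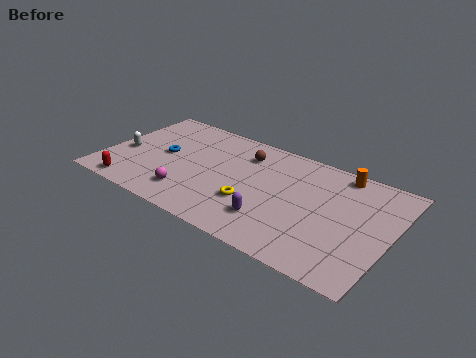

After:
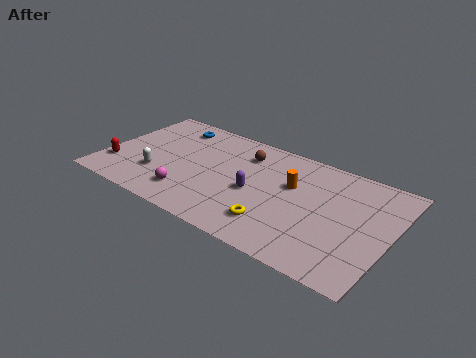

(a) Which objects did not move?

the magenta sphere and the brown sphere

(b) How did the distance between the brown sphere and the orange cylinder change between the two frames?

-2.2

The distance was about 5.2 in the first image and 3.0 in the second, so they moved 2.2 units closer together.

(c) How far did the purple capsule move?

2.0

The purple capsule moved from about (9.5, 2.1) to (8.3, 3.7), a distance of √(1.2² + 1.6²) ≈ 2.0.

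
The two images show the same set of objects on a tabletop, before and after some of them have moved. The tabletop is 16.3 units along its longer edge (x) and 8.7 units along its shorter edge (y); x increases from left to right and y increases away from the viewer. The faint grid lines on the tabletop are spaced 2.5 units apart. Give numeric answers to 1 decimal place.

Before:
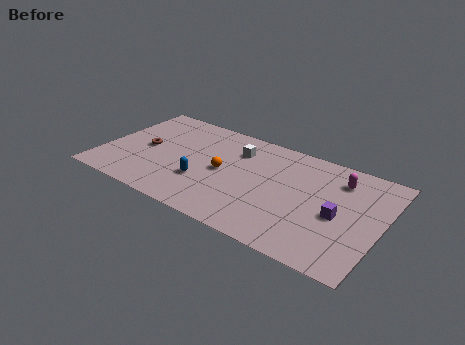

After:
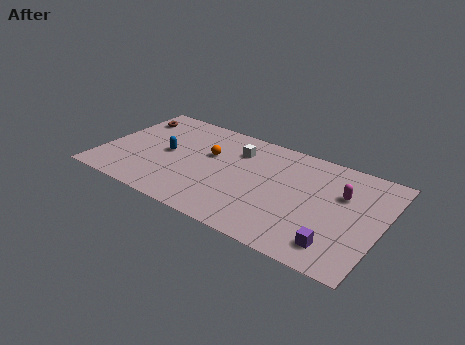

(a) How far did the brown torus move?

2.8

The brown torus was near (2.4, 4.3) before and (1.1, 6.8) after, so it travelled √(1.3² + 2.5²) ≈ 2.8 units.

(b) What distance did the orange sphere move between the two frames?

1.5

The orange sphere moved from about (7.1, 4.3) to (6.1, 5.4), a distance of √(1.0² + 1.1²) ≈ 1.5.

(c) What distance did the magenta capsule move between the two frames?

1.1

The magenta capsule moved from about (13.6, 6.8) to (13.9, 5.7), a distance of √(0.3² + 1.1²) ≈ 1.1.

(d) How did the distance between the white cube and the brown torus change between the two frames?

+0.9

They were about 5.6 units apart before and 6.5 after — 0.9 units further apart.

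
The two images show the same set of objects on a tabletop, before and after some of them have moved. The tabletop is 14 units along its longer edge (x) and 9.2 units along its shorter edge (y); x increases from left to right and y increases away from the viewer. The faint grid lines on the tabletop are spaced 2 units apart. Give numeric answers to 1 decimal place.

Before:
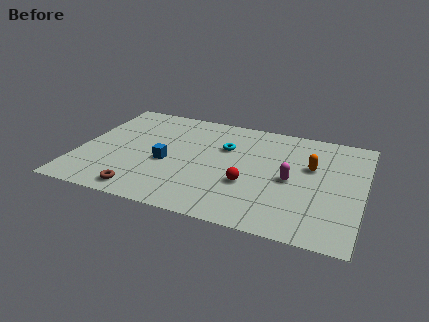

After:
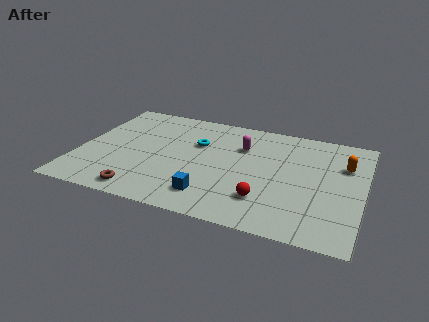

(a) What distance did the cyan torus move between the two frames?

1.4

The cyan torus was near (7.1, 6.1) before and (5.7, 6.0) after, so it travelled √(1.4² + 0.1²) ≈ 1.4 units.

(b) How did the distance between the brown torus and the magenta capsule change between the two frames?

-0.8

Before: roughly 7.7 units apart; after: 6.9. That's 0.8 units closer together.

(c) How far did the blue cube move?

3.2

The blue cube was near (4.4, 3.9) before and (6.8, 1.8) after, so it travelled √(2.4² + 2.1²) ≈ 3.2 units.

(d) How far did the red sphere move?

1.3

The red sphere was near (8.5, 3.3) before and (9.4, 2.3) after, so it travelled √(0.9² + 1.0²) ≈ 1.3 units.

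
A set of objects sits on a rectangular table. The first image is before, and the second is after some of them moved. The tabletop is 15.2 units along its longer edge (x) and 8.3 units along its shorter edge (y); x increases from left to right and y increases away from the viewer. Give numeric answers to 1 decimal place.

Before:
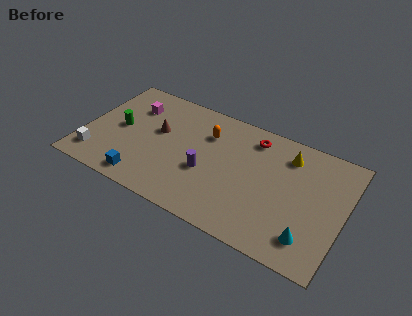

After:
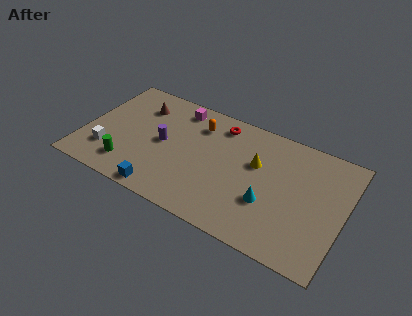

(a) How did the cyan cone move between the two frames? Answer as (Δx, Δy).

(-2.5, 1.2)

The cyan cone was at about (13.5, 1.7) and moved to about (11.0, 2.9).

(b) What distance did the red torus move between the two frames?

2.0

From (9.6, 6.9) to (7.6, 7.0), the red torus covered √(2.0² + 0.1²) ≈ 2.0 units.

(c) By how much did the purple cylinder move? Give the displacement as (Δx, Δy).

(-2.7, 0.9)

From the two frames, the purple cylinder sits at roughly (7.3, 3.3) before and (4.6, 4.2) after.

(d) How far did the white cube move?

0.8

From (1.0, 1.6) to (1.6, 2.2), the white cube covered √(0.6² + 0.6²) ≈ 0.8 units.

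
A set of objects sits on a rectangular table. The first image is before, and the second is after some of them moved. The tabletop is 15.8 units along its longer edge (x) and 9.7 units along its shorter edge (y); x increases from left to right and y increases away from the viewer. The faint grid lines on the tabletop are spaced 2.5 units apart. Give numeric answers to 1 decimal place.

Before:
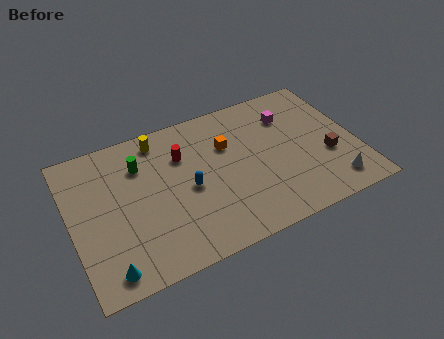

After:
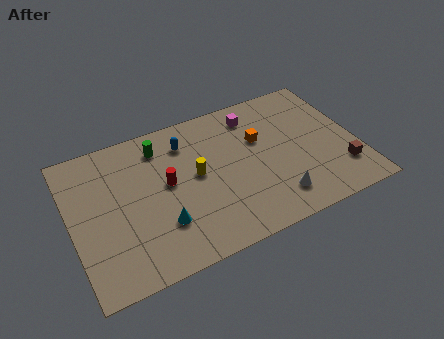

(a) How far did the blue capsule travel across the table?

3.1

The blue capsule moved from about (6.4, 4.5) to (6.6, 7.6), a distance of √(0.2² + 3.1²) ≈ 3.1.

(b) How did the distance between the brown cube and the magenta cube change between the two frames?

+3.0

Before: roughly 4.0 units apart; after: 7.0. That's 3.0 units further apart.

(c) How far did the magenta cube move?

2.1

The magenta cube was near (12.4, 7.2) before and (10.5, 8.0) after, so it travelled √(1.9² + 0.8²) ≈ 2.1 units.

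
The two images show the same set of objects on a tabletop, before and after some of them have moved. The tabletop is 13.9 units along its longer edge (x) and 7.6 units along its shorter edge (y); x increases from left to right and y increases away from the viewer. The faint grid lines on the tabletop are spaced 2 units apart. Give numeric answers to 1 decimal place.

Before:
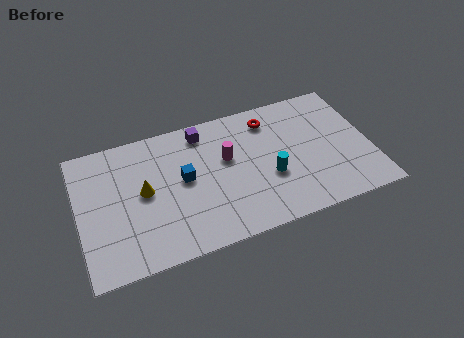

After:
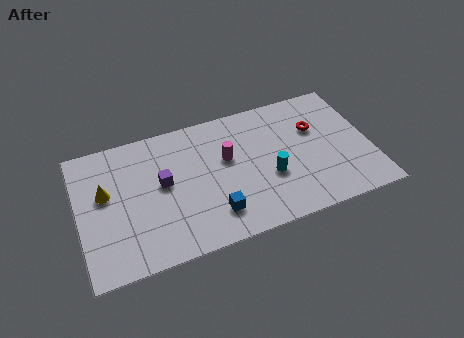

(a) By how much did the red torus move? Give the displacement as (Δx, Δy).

(2.1, -1.2)

From the two frames, the red torus sits at roughly (9.3, 6.2) before and (11.4, 5.0) after.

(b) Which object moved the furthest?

the purple cube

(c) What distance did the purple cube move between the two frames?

3.1

The purple cube moved from about (6.1, 6.5) to (4.0, 4.2), a distance of √(2.1² + 2.3²) ≈ 3.1.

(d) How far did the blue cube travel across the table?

2.7

The blue cube moved from about (5.0, 4.1) to (6.2, 1.7), a distance of √(1.2² + 2.4²) ≈ 2.7.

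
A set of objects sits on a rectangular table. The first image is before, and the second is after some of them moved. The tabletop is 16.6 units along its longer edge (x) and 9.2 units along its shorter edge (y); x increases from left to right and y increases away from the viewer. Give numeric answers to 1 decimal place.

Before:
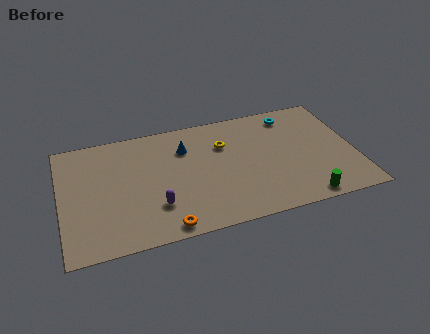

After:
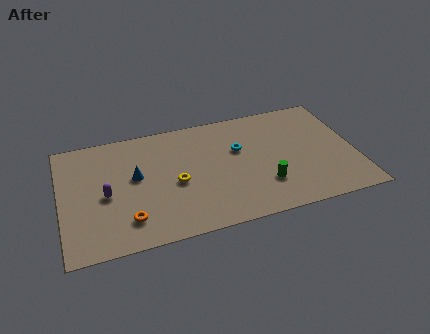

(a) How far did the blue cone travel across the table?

3.3

From (7.1, 6.7) to (4.2, 5.2), the blue cone covered √(2.9² + 1.5²) ≈ 3.3 units.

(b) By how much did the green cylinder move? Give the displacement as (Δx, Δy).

(-2.1, 1.7)

From the two frames, the green cylinder sits at roughly (13.4, 0.9) before and (11.3, 2.6) after.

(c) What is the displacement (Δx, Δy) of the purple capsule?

(-2.7, 1.6)

The purple capsule was at about (5.2, 2.6) and moved to about (2.5, 4.2).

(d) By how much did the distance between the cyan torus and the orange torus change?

-2.8

The distance was about 10.3 in the first image and 7.5 in the second, so they moved 2.8 units closer together.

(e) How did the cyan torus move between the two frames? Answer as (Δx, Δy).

(-3.2, -2.0)

The cyan torus was at about (13.3, 7.8) and moved to about (10.1, 5.8).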